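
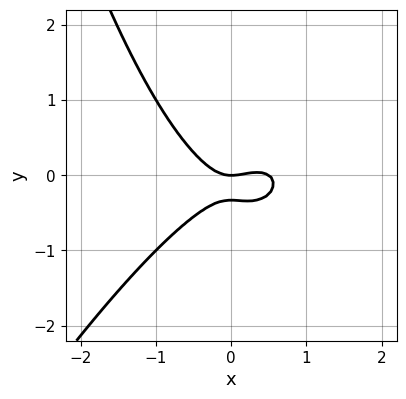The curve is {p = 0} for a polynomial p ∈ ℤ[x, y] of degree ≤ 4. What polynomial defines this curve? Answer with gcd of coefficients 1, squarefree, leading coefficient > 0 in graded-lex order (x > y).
First, degree: no degree-2 curve has this shape, so deg p = 3.
Next, observable constraints: it crosses the x-axis at the gridline x = 0; one y-axis crossing is at y = 0.
Finally, these observations pin down the coefficients.

2*x^3 - x^2*y - x^2 + 3*y^2 + y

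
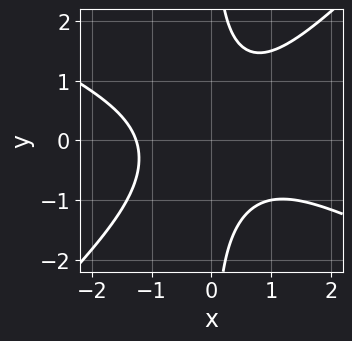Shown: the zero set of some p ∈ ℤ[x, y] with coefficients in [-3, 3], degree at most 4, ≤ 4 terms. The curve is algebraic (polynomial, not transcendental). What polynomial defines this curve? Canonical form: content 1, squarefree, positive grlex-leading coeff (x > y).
1. The degree is 3 — the shape is more complex than any degree-2 curve.
2. Checking where it meets the axes: it misses every integer gridline on the y-axis.
3. Together with the visible shape, these determine p as stated.

x^3 + x^2*y - 2*x*y^2 + 2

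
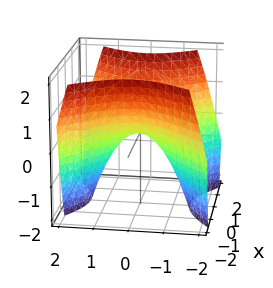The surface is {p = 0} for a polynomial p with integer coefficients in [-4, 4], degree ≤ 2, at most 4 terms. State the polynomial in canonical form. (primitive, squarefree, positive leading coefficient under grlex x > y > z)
x^2 - y^2 - z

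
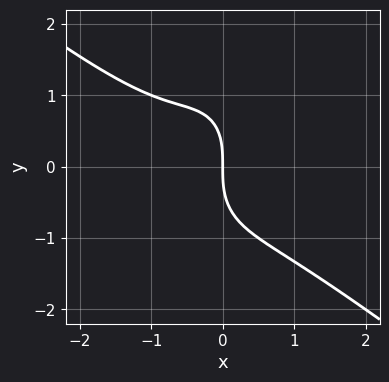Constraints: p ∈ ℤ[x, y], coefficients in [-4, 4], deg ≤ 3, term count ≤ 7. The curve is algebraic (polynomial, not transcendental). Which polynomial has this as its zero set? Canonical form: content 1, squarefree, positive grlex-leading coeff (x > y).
2*x^3 + 2*x^2*y + y^3 + x^2 + 2*x

First, degree: no degree-2 curve has this shape, so deg p = 3.
Next, reading off the gridlines: it meets the y-axis at y = 0 (among the integer gridlines); one x-axis crossing is at x = 0.
Finally, putting this together gives p.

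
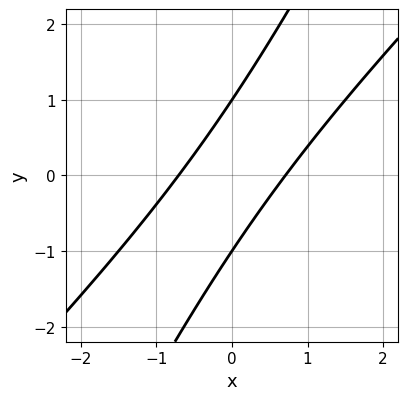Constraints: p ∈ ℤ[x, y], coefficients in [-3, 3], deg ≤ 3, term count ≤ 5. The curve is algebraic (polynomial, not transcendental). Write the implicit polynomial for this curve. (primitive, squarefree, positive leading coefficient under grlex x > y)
2*x^2 - 3*x*y + y^2 - 1

(a) Degree: the shape is more complex than any degree-1 curve, so deg p = 2.
(b) Reading off the gridlines: the y-axis gridline crossings are at y ∈ {-1, 1}.
(c) Matching integer coefficients to the picture gives p.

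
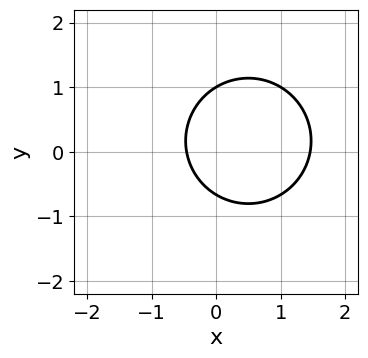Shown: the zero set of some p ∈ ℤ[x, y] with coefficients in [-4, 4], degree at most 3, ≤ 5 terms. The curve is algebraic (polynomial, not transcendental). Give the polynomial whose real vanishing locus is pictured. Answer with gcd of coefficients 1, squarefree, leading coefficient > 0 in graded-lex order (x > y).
First, the degree is 2 — no degree-1 curve has this shape.
Next, against the integer gridlines: it meets the y-axis at y = 1 (among the integer gridlines).
Finally, fitting integer coefficients to these (and the overall shape) gives p.

3*x^2 + 3*y^2 - 3*x - y - 2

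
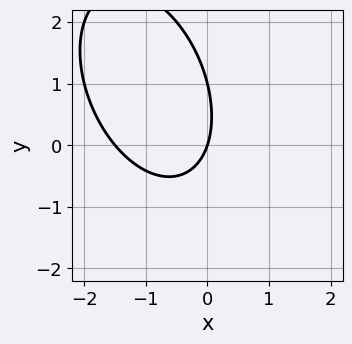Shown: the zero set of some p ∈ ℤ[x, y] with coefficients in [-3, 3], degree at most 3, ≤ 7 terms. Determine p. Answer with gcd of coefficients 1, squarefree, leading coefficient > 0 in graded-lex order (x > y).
2*x^2 + x*y + y^2 + 3*x - y

1. The degree is 2 — no degree-1 curve has this shape.
2. Reading off the gridlines: among the integer gridlines, it crosses the y-axis at y ∈ {0, 1}; it meets the x-axis at x = 0 (among the integer gridlines).
3. Fitting integer coefficients to these (and the overall shape) gives p.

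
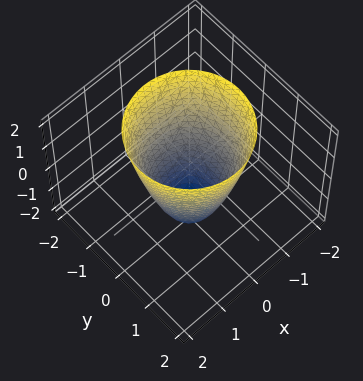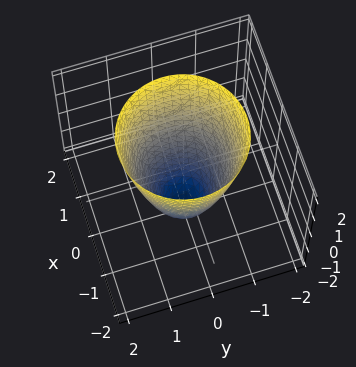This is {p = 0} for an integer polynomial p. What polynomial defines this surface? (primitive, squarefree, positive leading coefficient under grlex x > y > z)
1. deg p = 2.
2. Symmetries: rotational symmetry about the z-axis ⇒ p depends on x, y only through x² + y².
3. Reading off the gridlines: a circular section at z = -1 has radius between 0 and 1; the y-axis gridline crossings are at y ∈ {-1, 1}; the x-axis gridline crossings are at x ∈ {-1, 1}.
4. Matching integer coefficients to the picture gives p.

2*x^2 + 2*y^2 - z - 2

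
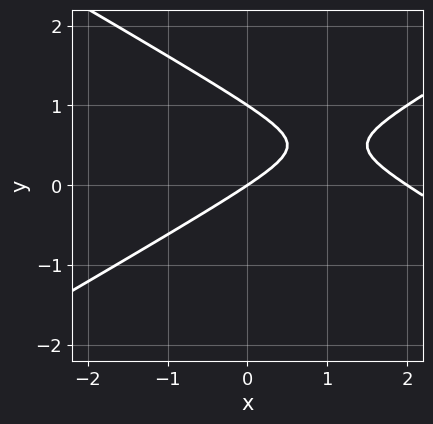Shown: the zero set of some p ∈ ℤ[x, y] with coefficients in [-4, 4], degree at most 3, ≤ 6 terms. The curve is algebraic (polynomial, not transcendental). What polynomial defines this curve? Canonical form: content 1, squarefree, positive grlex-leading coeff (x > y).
x^2 - 3*y^2 - 2*x + 3*y

(a) Degree: the shape is more complex than any degree-1 curve, so deg p = 2.
(b) From the visible intercepts: the y-axis gridline crossings are at y ∈ {0, 1}; among the integer gridlines, it crosses the x-axis at x ∈ {0, 2}.
(c) Putting this together gives p.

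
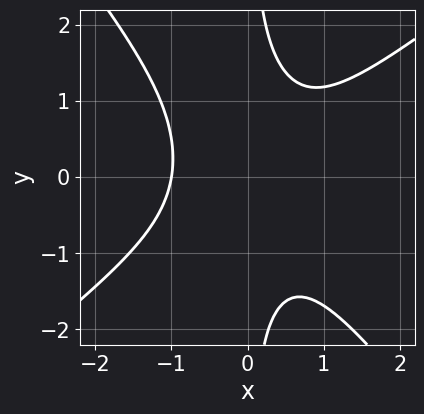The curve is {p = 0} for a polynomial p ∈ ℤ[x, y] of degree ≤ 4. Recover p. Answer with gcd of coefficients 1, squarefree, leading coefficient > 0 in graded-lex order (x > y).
deg p = 3.
From the axis intercepts and sections: it crosses the x-axis at the gridline x = -1; it misses every integer gridline on the y-axis.
Matching integer coefficients to the picture gives p.

2*x^3 - x^2*y - 2*x*y^2 + 2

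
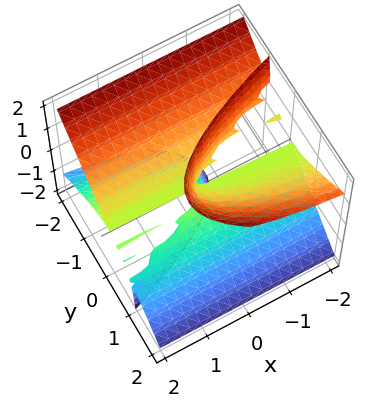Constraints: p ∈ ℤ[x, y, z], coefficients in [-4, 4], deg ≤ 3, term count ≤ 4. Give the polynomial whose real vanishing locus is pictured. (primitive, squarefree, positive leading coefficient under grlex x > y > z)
2*x*y*z + 2*x*z^2 + 3*y^3 - 3*y*z^2

I count 2 distinct pieces.
deg p = 3.
Observable constraints: the visible z-axis segment lies entirely on the surface; one y-axis crossing is at y = 0; the visible x-axis segment lies entirely on the surface.
These observations pin down the coefficients.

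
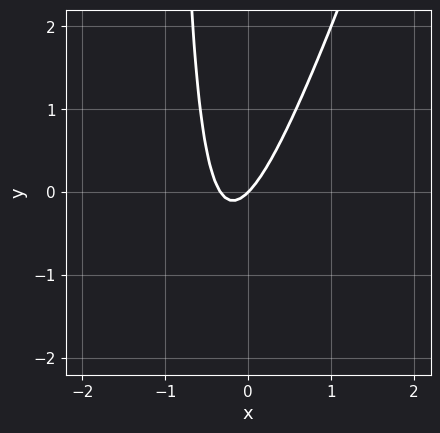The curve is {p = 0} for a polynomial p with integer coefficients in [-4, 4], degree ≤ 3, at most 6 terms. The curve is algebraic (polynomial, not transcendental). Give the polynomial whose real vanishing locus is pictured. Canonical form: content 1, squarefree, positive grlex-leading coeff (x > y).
3*x^2 - x*y + x - y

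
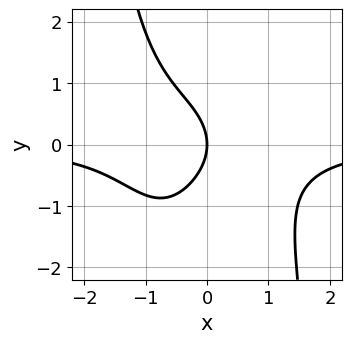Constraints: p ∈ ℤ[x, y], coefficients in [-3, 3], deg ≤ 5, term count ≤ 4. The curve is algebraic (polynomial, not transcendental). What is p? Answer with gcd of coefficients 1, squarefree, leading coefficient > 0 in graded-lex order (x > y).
2*x^3*y + 2*y^2 + 3*x

(a) deg p = 4. The shape is more complex than any degree-3 curve.
(b) Reading off the gridlines: one y-axis crossing is at y = 0; one x-axis crossing is at x = 0.
(c) Fitting integer coefficients to these (and the overall shape) gives p.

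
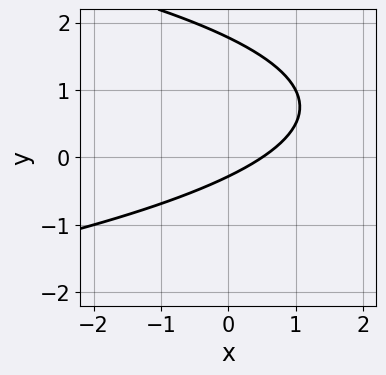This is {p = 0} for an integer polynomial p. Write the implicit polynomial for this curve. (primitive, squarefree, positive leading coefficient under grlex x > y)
2*y^2 + 2*x - 3*y - 1

deg p = 2. The shape is more complex than any degree-1 curve.
The integer polynomial consistent with all of this is the stated p.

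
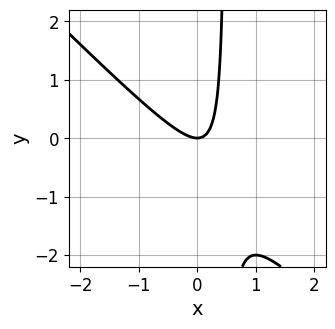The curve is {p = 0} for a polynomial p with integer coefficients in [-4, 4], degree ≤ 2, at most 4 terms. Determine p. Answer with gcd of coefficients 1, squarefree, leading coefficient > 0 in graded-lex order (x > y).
2*x^2 + 2*x*y - y

(a) Degree: the shape is more complex than any degree-1 curve, so deg p = 2.
(b) Observable constraints: it crosses the x-axis at the gridline x = 0; it crosses the y-axis at the gridline y = 0.
(c) The integer polynomial consistent with all of this is the stated p.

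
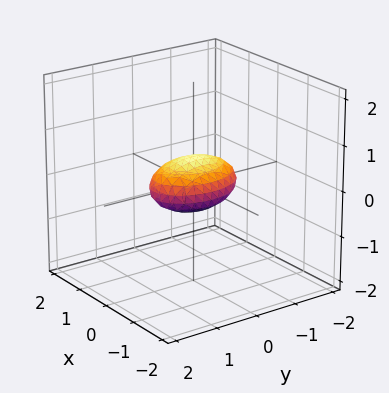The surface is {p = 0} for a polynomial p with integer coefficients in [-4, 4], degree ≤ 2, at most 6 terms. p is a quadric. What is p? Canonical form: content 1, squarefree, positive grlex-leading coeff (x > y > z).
(a) deg p = 2. A closed, bounded, convex surface; a quadric.
(b) Symmetries: it's symmetric under y → −y, forcing even powers of y; the x ↦ −x reflection is a symmetry, so x appears only in even powers; it's symmetric under z → −z, forcing even powers of z.
(c) Against the integer gridlines: among the integer gridlines, it crosses the y-axis at y ∈ {-1, 1}.
(d) These observations pin down the coefficients.

2*x^2 + y^2 + 3*z^2 - 1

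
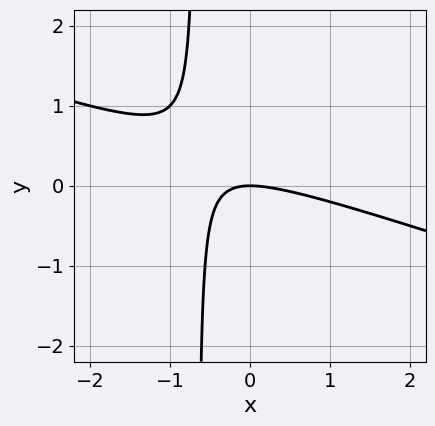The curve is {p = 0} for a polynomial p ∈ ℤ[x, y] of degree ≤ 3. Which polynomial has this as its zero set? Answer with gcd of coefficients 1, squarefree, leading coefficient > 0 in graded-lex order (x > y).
x^2 + 3*x*y + 2*y

(a) deg p = 2. The shape is more complex than any degree-1 curve.
(b) Reading off the gridlines: one y-axis crossing is at y = 0; one x-axis crossing is at x = 0.
(c) The integer polynomial consistent with all of this is the stated p.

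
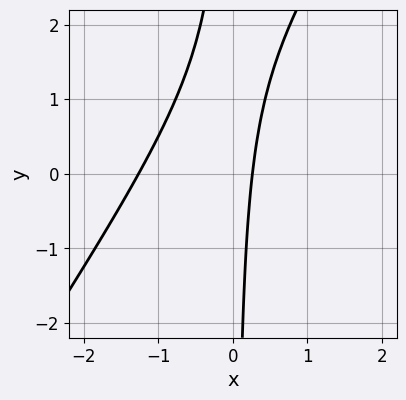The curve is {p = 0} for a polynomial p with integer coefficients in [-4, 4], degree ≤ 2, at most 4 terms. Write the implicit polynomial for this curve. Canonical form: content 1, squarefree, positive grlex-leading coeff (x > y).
First, the degree is 2 — the shape is more complex than any degree-1 curve.
Next, from the axis intercepts and sections: it misses every integer gridline on the y-axis.
Finally, putting this together gives p.

3*x^2 - 2*x*y + 3*x - 1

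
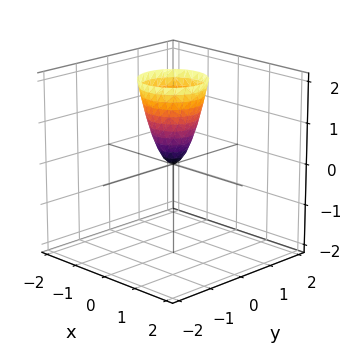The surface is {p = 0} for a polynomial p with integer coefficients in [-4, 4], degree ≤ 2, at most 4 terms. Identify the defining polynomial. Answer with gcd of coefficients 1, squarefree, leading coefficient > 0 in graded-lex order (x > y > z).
3*x^2 + 3*y^2 - z

deg p = 2.
Symmetries: rotational symmetry about the z-axis ⇒ p depends on x, y only through x² + y².
From the visible intercepts: one y-axis crossing is at y = 0; one x-axis crossing is at x = 0; a circular section at z = 1 has radius between 0 and 1.
Together with the visible shape, these determine p as stated.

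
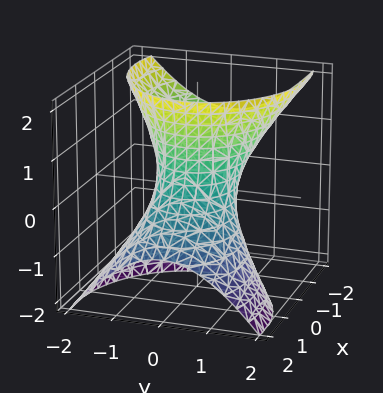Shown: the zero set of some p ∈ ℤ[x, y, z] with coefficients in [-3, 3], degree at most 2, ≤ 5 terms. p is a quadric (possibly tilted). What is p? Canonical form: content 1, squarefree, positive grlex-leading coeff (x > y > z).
(a) The degree is 2 — the shape is more complex than any degree-1 surface.
(b) Observable constraints: among the integer gridlines, it crosses the x-axis at x ∈ {-1, 1}; it misses every integer gridline on the z-axis.
(c) Solving for integer coefficients yields p as stated.

2*x^2 + 3*x*z + 3*y^2 - z^2 - 2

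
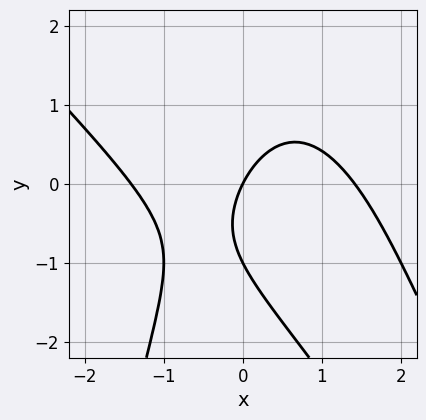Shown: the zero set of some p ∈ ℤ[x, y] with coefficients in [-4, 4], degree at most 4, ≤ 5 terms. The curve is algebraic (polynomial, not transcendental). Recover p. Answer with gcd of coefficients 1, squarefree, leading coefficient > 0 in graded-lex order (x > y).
x^3 + x^2*y + y^2 - 2*x + y

(a) The degree is 3 — the shape is more complex than any degree-2 curve.
(b) Reading off the gridlines: among the integer gridlines, it crosses the y-axis at y ∈ {-1, 0}; one x-axis crossing is at x = 0.
(c) Putting this together gives p.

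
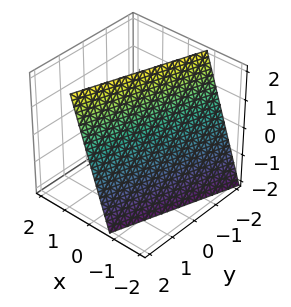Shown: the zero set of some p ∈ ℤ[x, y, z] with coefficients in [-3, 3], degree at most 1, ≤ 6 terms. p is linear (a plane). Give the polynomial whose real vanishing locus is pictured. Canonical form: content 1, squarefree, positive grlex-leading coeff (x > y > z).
(a) The degree is 1 — the surface is flat (a plane).
(b) From the axis intercepts and sections: it crosses the z-axis at the gridline z = 2; it crosses the y-axis at the gridline y = 2.
(c) Putting this together gives p.

3*x - y - z + 2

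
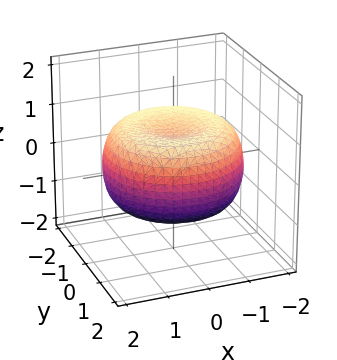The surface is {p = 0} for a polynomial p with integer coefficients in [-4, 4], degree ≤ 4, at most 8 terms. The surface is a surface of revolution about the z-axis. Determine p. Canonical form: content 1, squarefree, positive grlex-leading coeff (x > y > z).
1. Degree: the shape is more complex than any degree-3 surface, so deg p = 4.
2. Symmetries: the surface is invariant under rotation about z: p = q(x² + y², z).
3. Checking where it meets the axes: a circular section at z = -1 has radius exactly 1.
4. The integer polynomial consistent with all of this is the stated p.

x^4 + 2*x^2*y^2 + y^4 - 2*x^2 - 2*y^2 + 3*z^2 - 2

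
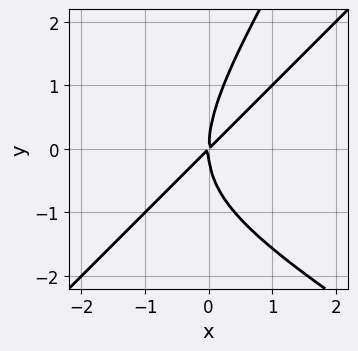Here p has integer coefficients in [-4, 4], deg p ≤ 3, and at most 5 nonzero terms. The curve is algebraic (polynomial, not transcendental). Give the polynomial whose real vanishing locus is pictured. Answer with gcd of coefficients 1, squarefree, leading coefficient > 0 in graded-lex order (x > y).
x^3 - 2*x*y^2 + y^3 + 3*x^2 - 3*x*y

(a) The degree is 3 — the shape is more complex than any degree-2 curve.
(b) Against the integer gridlines: one x-axis crossing is at x = 0; it meets the y-axis at y = 0 (among the integer gridlines).
(c) The integer polynomial consistent with all of this is the stated p.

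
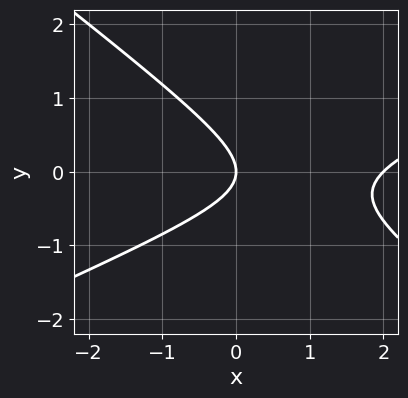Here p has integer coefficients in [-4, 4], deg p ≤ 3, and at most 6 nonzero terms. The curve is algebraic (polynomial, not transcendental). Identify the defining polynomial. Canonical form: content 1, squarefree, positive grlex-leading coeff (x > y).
deg p = 2.
From the visible intercepts: among the integer gridlines, it crosses the x-axis at x ∈ {0, 2}; it meets the y-axis at y = 0 (among the integer gridlines).
Putting this together gives p.

x^2 - x*y - 3*y^2 - 2*x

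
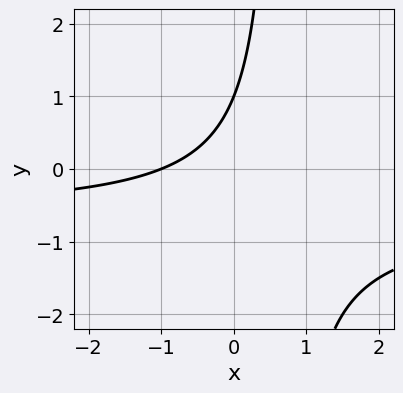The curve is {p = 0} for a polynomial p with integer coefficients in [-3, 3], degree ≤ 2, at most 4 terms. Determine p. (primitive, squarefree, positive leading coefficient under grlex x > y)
3*x*y + 2*x - 2*y + 2

1. deg p = 2.
2. Checking where it meets the axes: one y-axis crossing is at y = 1; it crosses the x-axis at the gridline x = -1.
3. Solving for integer coefficients yields p as stated.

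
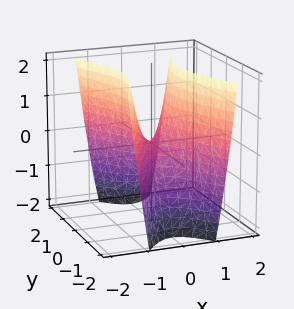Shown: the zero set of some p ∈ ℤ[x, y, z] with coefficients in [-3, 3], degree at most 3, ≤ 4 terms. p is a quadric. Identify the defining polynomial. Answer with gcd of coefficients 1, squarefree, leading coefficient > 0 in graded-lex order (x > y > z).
3*x^2 - y^2 - z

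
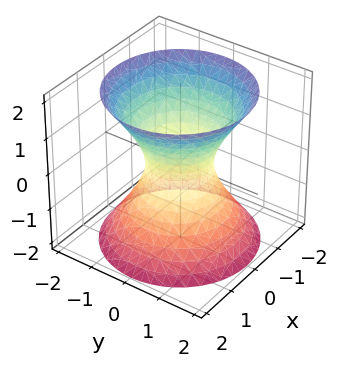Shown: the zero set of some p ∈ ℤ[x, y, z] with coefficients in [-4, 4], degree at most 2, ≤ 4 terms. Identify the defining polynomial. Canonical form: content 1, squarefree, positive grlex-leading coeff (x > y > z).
3*x^2 + 3*y^2 - 2*z^2 - 2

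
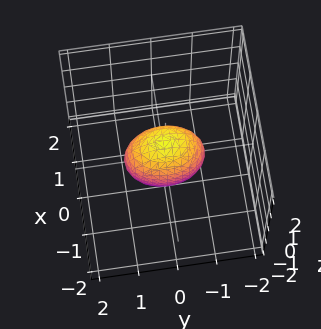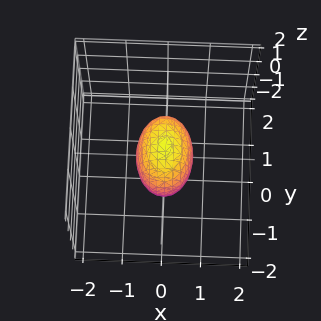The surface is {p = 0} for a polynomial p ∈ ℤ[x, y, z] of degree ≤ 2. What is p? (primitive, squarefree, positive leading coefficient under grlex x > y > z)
First, deg p = 2.
Next, symmetries: the x ↦ −x reflection is a symmetry, so x appears only in even powers; mirror symmetry z ↦ −z ⇒ only even powers of z; the y ↦ −y reflection is a symmetry, so y appears only in even powers.
Then, reading off the gridlines: the y-axis gridline crossings are at y ∈ {-1, 1}; the z-axis gridline crossings are at z ∈ {-1, 1}.
Finally, matching integer coefficients to the picture gives p.

2*x^2 + y^2 + z^2 - 1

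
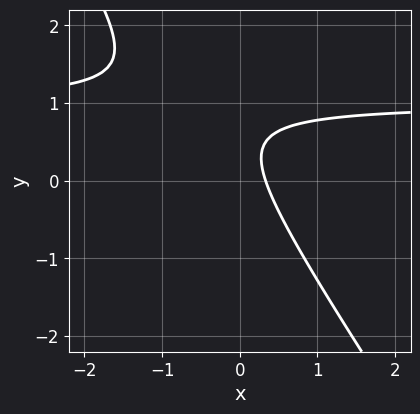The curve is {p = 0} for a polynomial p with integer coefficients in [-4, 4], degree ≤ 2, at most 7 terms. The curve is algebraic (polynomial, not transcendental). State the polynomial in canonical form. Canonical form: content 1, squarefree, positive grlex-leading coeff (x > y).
3*x*y + 2*y^2 - 3*x - 2*y + 1

1. Degree: the shape is more complex than any degree-1 curve, so deg p = 2.
2. Against the integer gridlines: it misses every integer gridline on the y-axis.
3. Together with the visible shape, these determine p as stated.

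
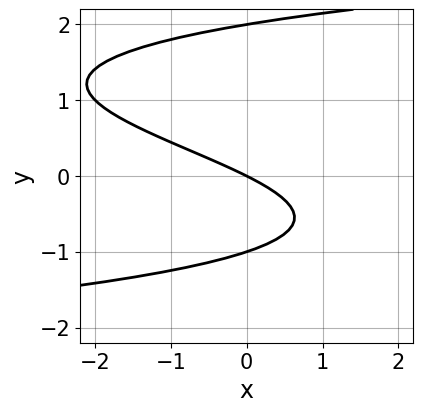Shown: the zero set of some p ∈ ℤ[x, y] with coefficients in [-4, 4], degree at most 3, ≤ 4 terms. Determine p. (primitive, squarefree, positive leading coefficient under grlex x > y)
y^3 - y^2 - x - 2*y

(a) Degree: no degree-2 curve has this shape, so deg p = 3.
(b) From the axis intercepts and sections: the y-axis gridline crossings are at y ∈ {-1, 0, 2}; it meets the x-axis at x = 0 (among the integer gridlines).
(c) The integer polynomial consistent with all of this is the stated p.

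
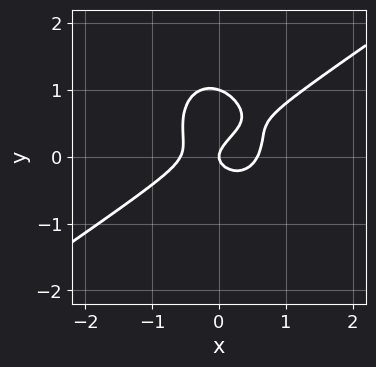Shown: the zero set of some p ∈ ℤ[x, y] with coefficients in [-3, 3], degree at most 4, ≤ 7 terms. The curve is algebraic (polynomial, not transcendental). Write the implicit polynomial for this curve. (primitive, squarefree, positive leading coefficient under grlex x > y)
3*x^3 - 3*x^2*y - 3*y^3 + 3*y^2 - x

The degree is 3 — the shape is more complex than any degree-2 curve.
From the visible intercepts: it crosses the x-axis at the gridline x = 0; among the integer gridlines, it crosses the y-axis at y ∈ {0, 1}.
Putting this together gives p.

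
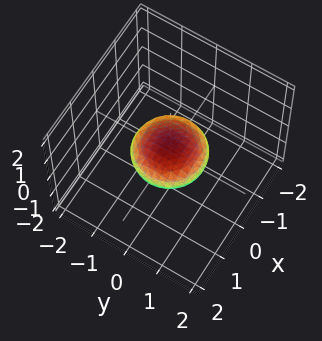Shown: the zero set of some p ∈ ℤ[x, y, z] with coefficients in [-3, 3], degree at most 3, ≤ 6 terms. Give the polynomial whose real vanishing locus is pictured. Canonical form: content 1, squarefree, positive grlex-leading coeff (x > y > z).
deg p = 2.
By symmetry, the surface is invariant under rotation about z: p = q(x² + y², z).
Checking where it meets the axes: the y-axis gridline crossings are at y ∈ {-1, 1}; a circular section at z = 0 has radius exactly 1; the x-axis gridline crossings are at x ∈ {-1, 1}.
Assembling these constraints gives the stated polynomial.

x^2 + y^2 + 3*z^2 - 1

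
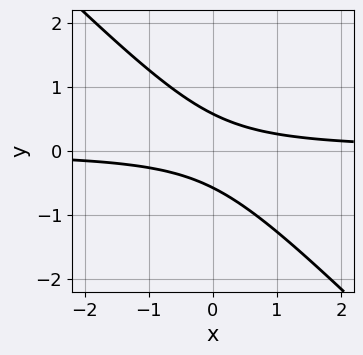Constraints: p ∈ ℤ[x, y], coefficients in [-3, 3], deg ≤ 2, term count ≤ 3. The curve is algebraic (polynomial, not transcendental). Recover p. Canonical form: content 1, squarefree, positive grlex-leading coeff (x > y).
Degree: no degree-1 curve has this shape, so deg p = 2.
Against the integer gridlines: no x-intercept at any integer in the box.
Matching integer coefficients to the picture gives p.

3*x*y + 3*y^2 - 1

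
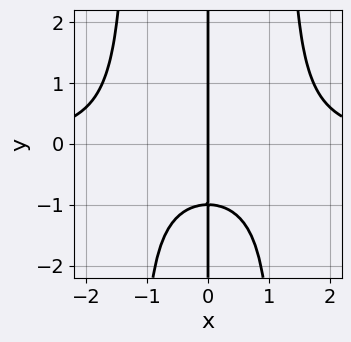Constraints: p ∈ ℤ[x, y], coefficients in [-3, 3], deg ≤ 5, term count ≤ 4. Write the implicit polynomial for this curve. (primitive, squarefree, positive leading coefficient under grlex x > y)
2*x^3*y - 3*x*y - 3*x

1. Degree: the shape is more complex than any degree-3 curve, so deg p = 4.
2. Reading off the gridlines: it meets the x-axis at x = 0 (among the integer gridlines); the visible y-axis segment lies entirely on the curve.
3. Fitting integer coefficients to these (and the overall shape) gives p.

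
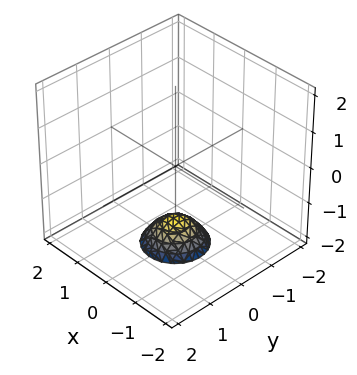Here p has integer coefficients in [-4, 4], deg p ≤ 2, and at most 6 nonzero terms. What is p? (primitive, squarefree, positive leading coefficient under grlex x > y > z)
2*x^2 + 2*y^2 + 2*z + 3

(a) The degree is 2 — the shape is more complex than any degree-1 surface.
(b) Symmetries: every cross-section ⟂ z is a circle, so x, y appear only via x² + y².
(c) Reading off the gridlines: no y-intercept at any integer in the box; a circular section at z = -2 has radius between 0 and 1.
(d) Solving for integer coefficients yields p as stated.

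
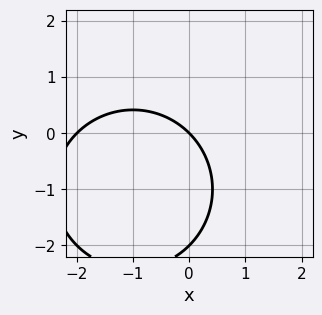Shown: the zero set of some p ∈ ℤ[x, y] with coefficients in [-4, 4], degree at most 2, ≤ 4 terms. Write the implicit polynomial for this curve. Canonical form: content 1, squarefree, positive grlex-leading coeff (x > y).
x^2 + y^2 + 2*x + 2*y

First, the degree is 2 — a generic line meets the curve in up to 2 points.
Then, checking where it meets the axes: among the integer gridlines, it crosses the y-axis at y ∈ {-2, 0}; the x-axis gridline crossings are at x ∈ {-2, 0}.
Finally, assembling these constraints gives the stated polynomial.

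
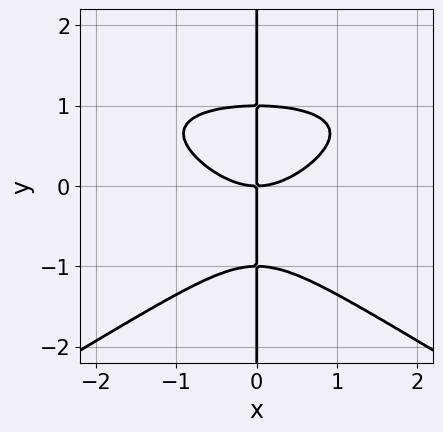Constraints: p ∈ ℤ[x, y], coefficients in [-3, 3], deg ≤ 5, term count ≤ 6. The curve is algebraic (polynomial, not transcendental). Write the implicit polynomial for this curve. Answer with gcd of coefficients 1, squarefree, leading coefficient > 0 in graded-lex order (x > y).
x^3*y - 3*x*y^3 - 2*x^3 + 3*x*y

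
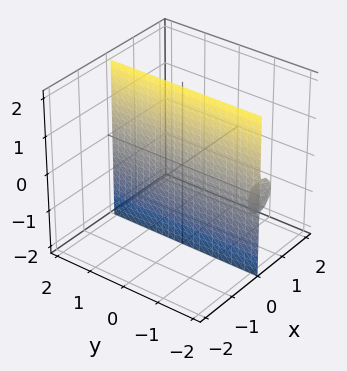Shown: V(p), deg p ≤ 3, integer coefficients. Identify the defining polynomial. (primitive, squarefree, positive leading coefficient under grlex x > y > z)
x^3 + x*z^2 + x*y + 2*x

1. I count 2 distinct pieces. Treating them together as one polynomial.
2. deg p = 3. The shape is more complex than any degree-2 surface.
3. Against the integer gridlines: every point of the y-axis in the box is on the surface; every point of the z-axis in the box is on the surface; it crosses the x-axis at the gridline x = 0.
4. Together with the visible shape, these determine p as stated.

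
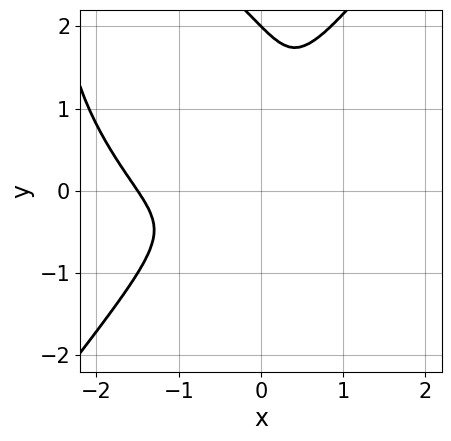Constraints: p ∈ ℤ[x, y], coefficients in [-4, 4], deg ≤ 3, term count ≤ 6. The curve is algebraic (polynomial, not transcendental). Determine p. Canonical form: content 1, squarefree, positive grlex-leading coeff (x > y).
2*x^3 - y^3 + 3*x^2 - 2*x*y + 2*y^2

1. The degree is 3 — the shape is more complex than any degree-2 curve.
2. Observable constraints: it crosses the y-axis at the gridline y = 2.
3. Together with the visible shape, these determine p as stated.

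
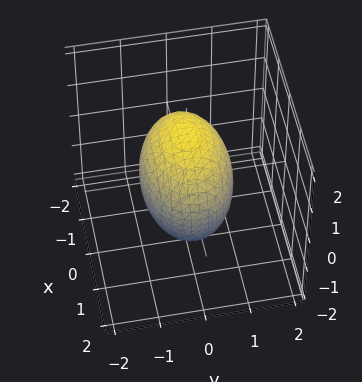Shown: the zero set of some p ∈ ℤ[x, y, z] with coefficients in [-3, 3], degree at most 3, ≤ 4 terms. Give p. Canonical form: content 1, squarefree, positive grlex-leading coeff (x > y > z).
1. The degree is 2 — a closed, bounded, convex surface; a quadric.
2. Symmetries: mirror symmetry x ↦ −x ⇒ only even powers of x; mirror symmetry y ↦ −y ⇒ only even powers of y; the z ↦ −z reflection is a symmetry, so z appears only in even powers.
3. From the visible intercepts: among the integer gridlines, it crosses the y-axis at y ∈ {-1, 1}.
4. Solving for integer coefficients yields p as stated.

x^2 + 2*y^2 + z^2 - 2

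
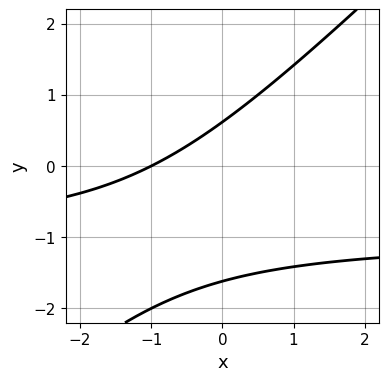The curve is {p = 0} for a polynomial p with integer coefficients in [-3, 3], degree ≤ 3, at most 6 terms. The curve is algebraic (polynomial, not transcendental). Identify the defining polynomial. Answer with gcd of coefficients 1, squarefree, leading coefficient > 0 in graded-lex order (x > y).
1. The degree is 2 — the shape is more complex than any degree-1 curve.
2. Observable constraints: one x-axis crossing is at x = -1.
3. Solving for integer coefficients yields p as stated.

x*y - y^2 + x - y + 1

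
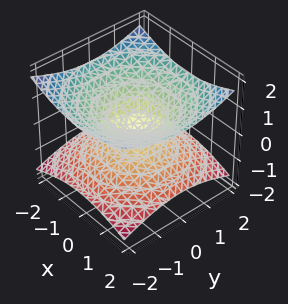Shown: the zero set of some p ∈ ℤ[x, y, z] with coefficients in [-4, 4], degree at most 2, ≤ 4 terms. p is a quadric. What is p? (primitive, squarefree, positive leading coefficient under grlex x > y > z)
x^2 + y^2 - 3*z^2

(a) deg p = 2. Two nappes meeting at a single point; a quadric.
(b) Symmetries: the z ↦ −z reflection is a symmetry, so z appears only in even powers; rotational symmetry about the z-axis ⇒ p depends on x, y only through x² + y².
(c) Observable constraints: it meets the z-axis at z = 0 (among the integer gridlines); one y-axis crossing is at y = 0; a circular section at z = 1 has radius between 1 and 2; one x-axis crossing is at x = 0.
(d) The integer polynomial consistent with all of this is the stated p.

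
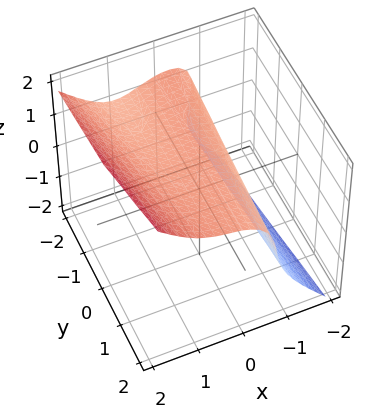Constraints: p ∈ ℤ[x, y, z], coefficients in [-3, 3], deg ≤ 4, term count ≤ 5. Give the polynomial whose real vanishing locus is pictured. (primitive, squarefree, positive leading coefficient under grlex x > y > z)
3*x^3 + x*y*z - 2*z^3 - 3*x^2 + 3

(a) deg p = 3. A generic line meets the surface in up to 3 points.
(b) Reading off the gridlines: it misses every integer gridline on the y-axis.
(c) Putting this together gives p.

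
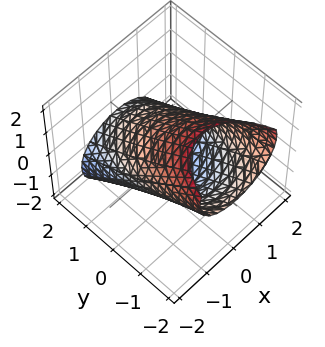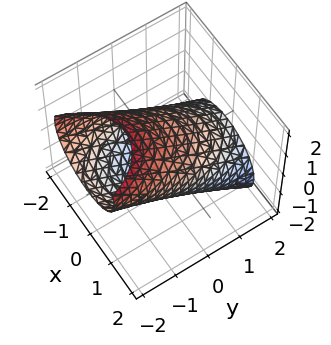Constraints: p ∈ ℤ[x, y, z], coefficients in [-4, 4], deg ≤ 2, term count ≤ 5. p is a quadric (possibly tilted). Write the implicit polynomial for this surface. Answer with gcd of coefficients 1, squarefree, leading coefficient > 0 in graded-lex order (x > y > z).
2*x^2 + y^2 + 3*y*z + 2*z^2 - 3

1. The degree is 2 — the shape is more complex than any degree-1 surface.
2. Solving for integer coefficients yields p as stated.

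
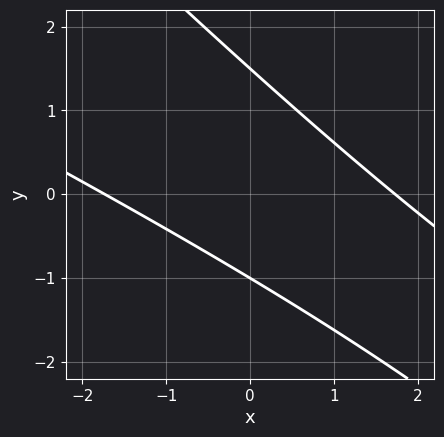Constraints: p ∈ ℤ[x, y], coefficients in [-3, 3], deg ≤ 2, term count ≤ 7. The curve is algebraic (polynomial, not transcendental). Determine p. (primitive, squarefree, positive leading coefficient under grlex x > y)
(a) The degree is 2 — no degree-1 curve has this shape.
(b) Reading off the gridlines: it crosses the y-axis at the gridline y = -1.
(c) These observations pin down the coefficients.

x^2 + 3*x*y + 2*y^2 - y - 3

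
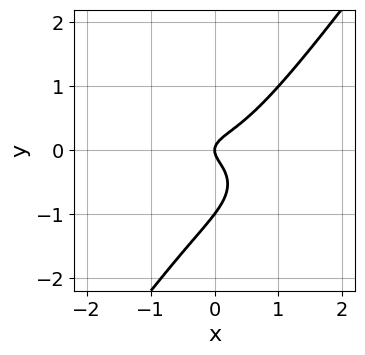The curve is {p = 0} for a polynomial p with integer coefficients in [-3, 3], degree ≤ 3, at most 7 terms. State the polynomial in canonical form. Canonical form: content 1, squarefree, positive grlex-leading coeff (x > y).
2*x^3 + 3*x*y^2 - 3*y^3 - 3*y^2 + x

1. deg p = 3. No degree-2 curve has this shape.
2. Reading off the gridlines: among the integer gridlines, it crosses the y-axis at y ∈ {-1, 0}; it meets the x-axis at x = 0 (among the integer gridlines).
3. Fitting integer coefficients to these (and the overall shape) gives p.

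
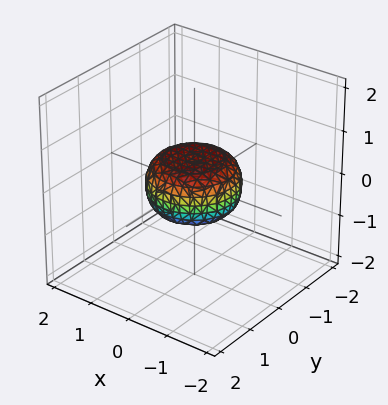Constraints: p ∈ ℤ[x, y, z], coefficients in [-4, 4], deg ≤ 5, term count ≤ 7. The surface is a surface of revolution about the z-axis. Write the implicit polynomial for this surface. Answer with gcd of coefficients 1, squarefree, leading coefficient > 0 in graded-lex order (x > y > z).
2*x^4 + 4*x^2*y^2 + 2*y^4 - x^2 - y^2 + 3*z^2 - 1

First, deg p = 4. The shape is more complex than any degree-3 surface.
Next, symmetry: the z-axis is an axis of rotation, so x and y enter only as x² + y².
Next, checking where it meets the axes: among the integer gridlines, it crosses the y-axis at y ∈ {-1, 1}; among the integer gridlines, it crosses the x-axis at x ∈ {-1, 1}; a circular section at z = 0 has radius exactly 1.
Finally, matching integer coefficients to the picture gives p.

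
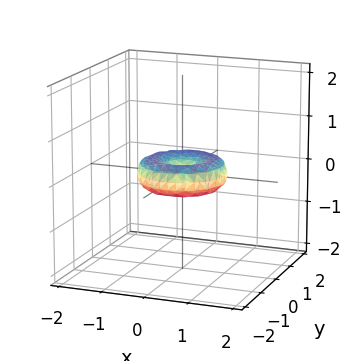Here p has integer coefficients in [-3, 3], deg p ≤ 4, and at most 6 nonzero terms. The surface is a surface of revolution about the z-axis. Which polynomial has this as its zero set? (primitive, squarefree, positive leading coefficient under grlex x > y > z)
Degree: a generic line meets the surface in up to 4 points, so deg p = 4.
Symmetries: every cross-section ⟂ z is a circle, so x, y appear only via x² + y².
Reading off the gridlines: one z-axis crossing is at z = 0; the x-axis gridline crossings are at x ∈ {-1, 0, 1}.
Together with the visible shape, these determine p as stated. Check: (0, 1, 0) on the y-axis lies on the surface, and p(0, 1, 0) = 0. ✓

x^4 + 2*x^2*y^2 + y^4 - x^2 - y^2 + 2*z^2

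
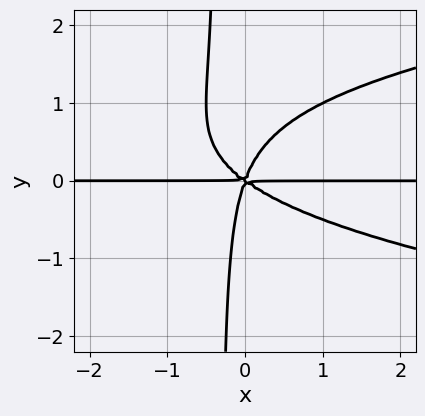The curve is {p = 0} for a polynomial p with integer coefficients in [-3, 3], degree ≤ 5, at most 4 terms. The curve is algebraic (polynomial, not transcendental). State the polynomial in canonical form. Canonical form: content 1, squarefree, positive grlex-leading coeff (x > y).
3*x*y^3 - 2*x^2*y - 2*x*y^2 + y^3

1. The degree is 4 — a generic line meets the curve in up to 4 points.
2. Observable constraints: every point of the x-axis in the box is on the curve; it crosses the y-axis at the gridline y = 0.
3. The integer polynomial consistent with all of this is the stated p.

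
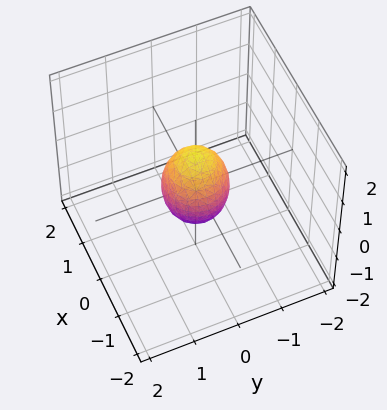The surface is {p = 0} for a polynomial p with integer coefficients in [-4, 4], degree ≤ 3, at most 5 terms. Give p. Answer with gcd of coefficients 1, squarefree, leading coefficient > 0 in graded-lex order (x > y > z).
(a) The degree is 2 — no degree-1 surface has this shape.
(b) By symmetry, the surface is invariant under rotation about z: p = q(x² + y², z).
(c) Against the integer gridlines: the z-axis gridline crossings are at z ∈ {-1, 1}; a circular section at z = 0 has radius between 0 and 1.
(d) Solving for integer coefficients yields p as stated.

2*x^2 + 2*y^2 + z^2 - 1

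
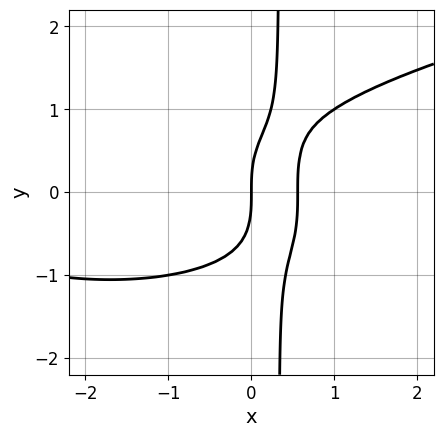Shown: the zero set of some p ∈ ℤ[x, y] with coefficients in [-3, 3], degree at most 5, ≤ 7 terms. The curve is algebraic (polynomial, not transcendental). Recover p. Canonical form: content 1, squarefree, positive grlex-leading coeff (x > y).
3*x*y^3 - x^3 - y^3 - 3*x^2 + 2*x

(a) The degree is 4 — the shape is more complex than any degree-3 curve.
(b) From the axis intercepts and sections: it crosses the y-axis at the gridline y = 0; it crosses the x-axis at the gridline x = 0.
(c) Matching integer coefficients to the picture gives p.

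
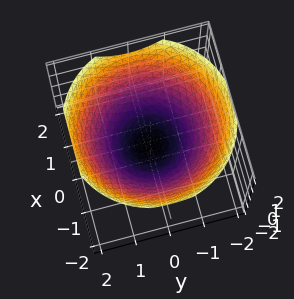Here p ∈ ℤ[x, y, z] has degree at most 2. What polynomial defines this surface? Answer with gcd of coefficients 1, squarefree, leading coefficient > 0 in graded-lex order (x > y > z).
deg p = 2.
Symmetry: every cross-section ⟂ z is a circle, so x, y appear only via x² + y².
From the visible intercepts: a circular section at z = 0 has radius exactly 1; the y-axis gridline crossings are at y ∈ {-1, 1}; the x-axis gridline crossings are at x ∈ {-1, 1}.
Matching integer coefficients to the picture gives p.

x^2 + y^2 - 2*z - 1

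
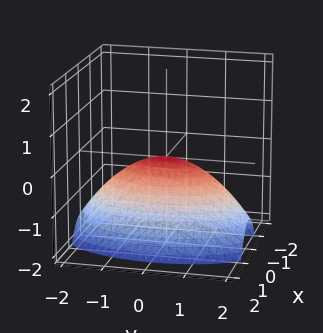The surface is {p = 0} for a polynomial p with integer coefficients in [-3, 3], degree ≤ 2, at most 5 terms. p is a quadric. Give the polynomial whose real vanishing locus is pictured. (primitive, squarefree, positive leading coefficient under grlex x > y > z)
3*x^2 + y^2 + 3*z

1. Degree: a paraboloid; a quadric, so deg p = 2.
2. Symmetries: mirror symmetry x ↦ −x ⇒ only even powers of x; it's symmetric under y → −y, forcing even powers of y.
3. From the axis intercepts and sections: one y-axis crossing is at y = 0; it crosses the z-axis at the gridline z = 0; one x-axis crossing is at x = 0.
4. Assembling these constraints gives the stated polynomial.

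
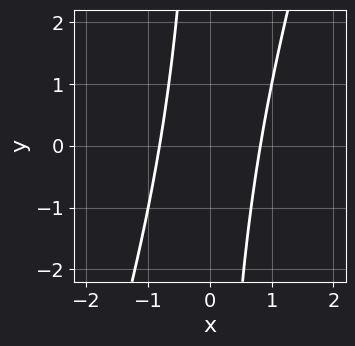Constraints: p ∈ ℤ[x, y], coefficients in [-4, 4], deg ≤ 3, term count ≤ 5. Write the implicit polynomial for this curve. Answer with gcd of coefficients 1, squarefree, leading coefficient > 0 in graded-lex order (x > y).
3*x^2 - x*y - 2

1. Degree: no degree-1 curve has this shape, so deg p = 2.
2. From the axis intercepts and sections: the curve avoids every integer y-axis point in the box.
3. Solving for integer coefficients yields p as stated.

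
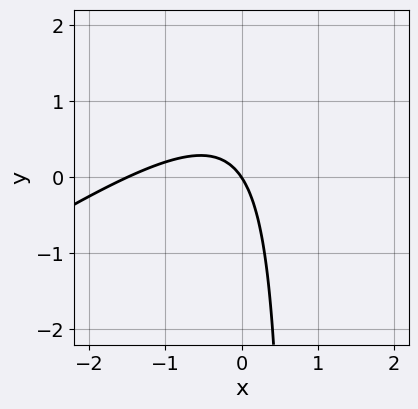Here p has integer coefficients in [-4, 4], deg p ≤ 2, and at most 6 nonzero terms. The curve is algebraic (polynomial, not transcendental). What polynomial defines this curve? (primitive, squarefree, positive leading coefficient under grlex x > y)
2*x^2 - 3*x*y + 3*x + 2*y

Degree: a generic line meets the curve in up to 2 points, so deg p = 2.
From the visible intercepts: one y-axis crossing is at y = 0; it meets the x-axis at x = 0 (among the integer gridlines).
Assembling these constraints gives the stated polynomial.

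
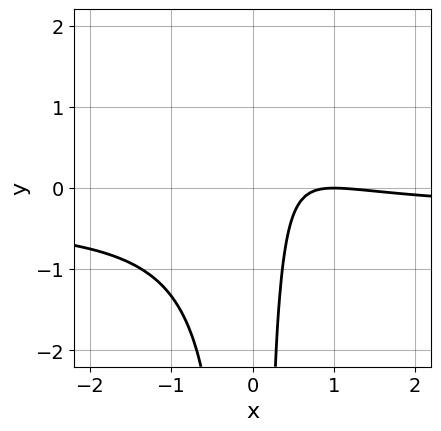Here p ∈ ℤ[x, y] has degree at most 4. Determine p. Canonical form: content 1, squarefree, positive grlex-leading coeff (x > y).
First, the degree is 3 — no degree-2 curve has this shape.
Next, against the integer gridlines: the curve avoids every integer y-axis point in the box; it meets the x-axis at x = 1 (among the integer gridlines).
Finally, fitting integer coefficients to these (and the overall shape) gives p.

3*x^2*y + x^2 - 2*x + 1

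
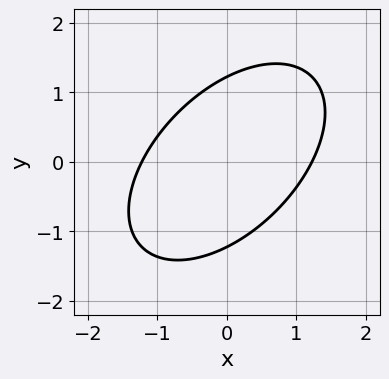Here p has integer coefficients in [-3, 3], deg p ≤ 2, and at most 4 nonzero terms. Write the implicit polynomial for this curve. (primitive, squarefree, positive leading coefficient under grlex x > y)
2*x^2 - 2*x*y + 2*y^2 - 3

(a) The degree is 2 — no degree-1 curve has this shape.
(b) The integer polynomial consistent with all of this is the stated p.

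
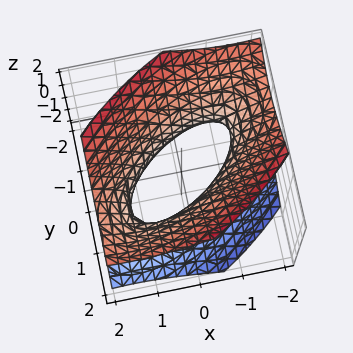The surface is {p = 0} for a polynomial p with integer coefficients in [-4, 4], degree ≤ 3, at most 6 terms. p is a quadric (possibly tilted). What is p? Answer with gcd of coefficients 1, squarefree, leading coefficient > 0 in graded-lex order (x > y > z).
2*x^2 - 3*x*y + 3*y^2 - 3*z^2 - 2

1. Degree: a generic line meets the surface in up to 2 points, so deg p = 2.
2. From the visible intercepts: the x-axis gridline crossings are at x ∈ {-1, 1}; the surface avoids every integer z-axis point in the box.
3. Assembling these constraints gives the stated polynomial.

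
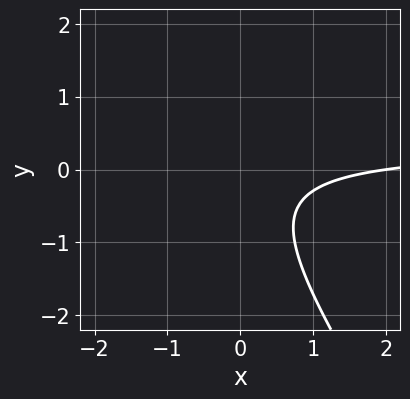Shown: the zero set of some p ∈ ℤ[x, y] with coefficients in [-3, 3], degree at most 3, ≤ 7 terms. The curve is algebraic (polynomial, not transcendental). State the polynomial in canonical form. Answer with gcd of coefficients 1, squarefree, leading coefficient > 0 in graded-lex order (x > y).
3*x*y + 2*y^2 - x + y + 2

The degree is 2 — a generic line meets the curve in up to 2 points.
Checking where it meets the axes: it misses every integer gridline on the y-axis; it crosses the x-axis at the gridline x = 2.
Fitting integer coefficients to these (and the overall shape) gives p.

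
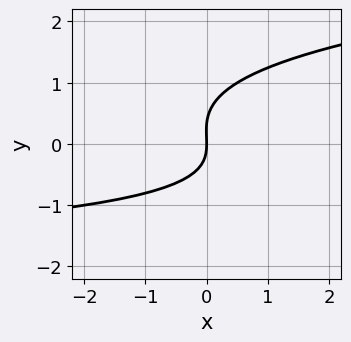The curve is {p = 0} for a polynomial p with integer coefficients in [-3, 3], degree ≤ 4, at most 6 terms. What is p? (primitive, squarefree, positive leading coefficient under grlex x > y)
3*y^3 - x*y - y^2 - 3*x

First, the degree is 3 — a generic line meets the curve in up to 3 points.
Next, against the integer gridlines: it crosses the x-axis at the gridline x = 0; it meets the y-axis at y = 0 (among the integer gridlines).
Finally, the integer polynomial consistent with all of this is the stated p.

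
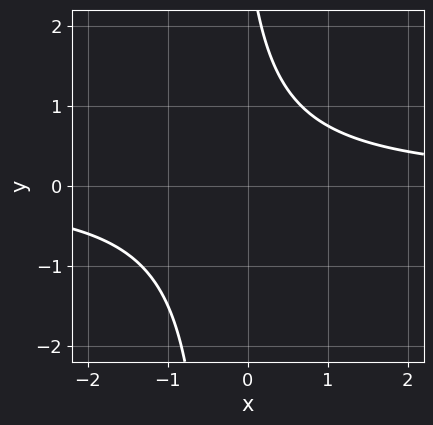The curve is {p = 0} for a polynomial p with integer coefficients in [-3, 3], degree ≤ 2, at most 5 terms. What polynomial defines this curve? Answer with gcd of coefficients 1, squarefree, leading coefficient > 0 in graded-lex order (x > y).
(a) Degree: no degree-1 curve has this shape, so deg p = 2.
(b) Checking where it meets the axes: no x-intercept at any integer in the box; no y-intercept at any integer in the box.
(c) Together with the visible shape, these determine p as stated.

3*x*y + y - 3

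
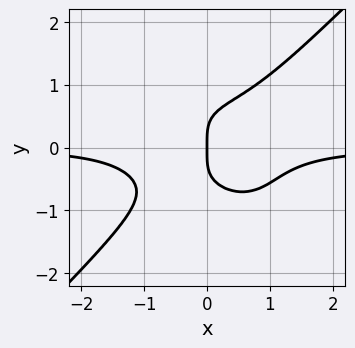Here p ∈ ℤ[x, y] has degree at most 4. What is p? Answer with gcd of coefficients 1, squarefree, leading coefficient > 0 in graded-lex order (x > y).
3*x^3*y - 3*y^4 + 2*x

deg p = 4. A generic line meets the curve in up to 4 points.
From the visible intercepts: it crosses the y-axis at the gridline y = 0; it crosses the x-axis at the gridline x = 0.
These observations pin down the coefficients.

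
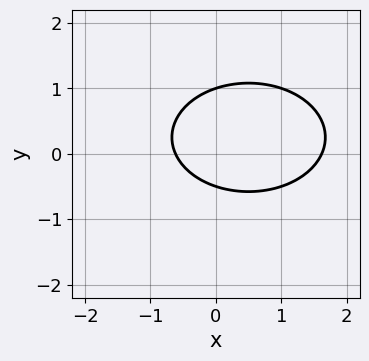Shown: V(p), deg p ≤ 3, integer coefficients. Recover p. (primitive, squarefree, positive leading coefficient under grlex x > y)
x^2 + 2*y^2 - x - y - 1

Degree: a generic line meets the curve in up to 2 points, so deg p = 2.
From the visible intercepts: it meets the y-axis at y = 1 (among the integer gridlines).
Together with the visible shape, these determine p as stated.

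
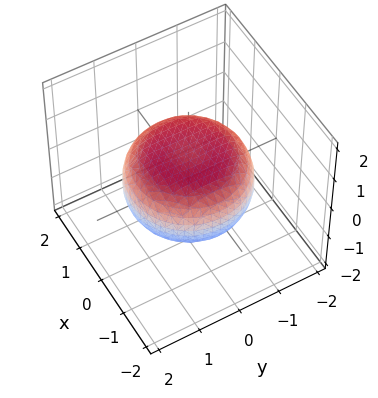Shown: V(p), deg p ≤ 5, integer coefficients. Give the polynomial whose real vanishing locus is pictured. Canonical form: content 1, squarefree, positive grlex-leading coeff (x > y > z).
x^4 + 2*x^2*y^2 + y^4 - x^2 - y^2 + 3*z^2 - 2

1. Degree: the shape is more complex than any degree-3 surface, so deg p = 4.
2. Symmetry: every cross-section ⟂ z is a circle, so x, y appear only via x² + y².
3. Checking where it meets the axes: a circular section at z = 0 has radius between 1 and 2.
4. Assembling these constraints gives the stated polynomial.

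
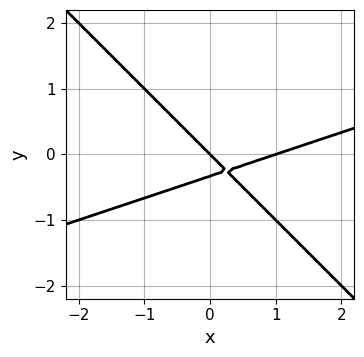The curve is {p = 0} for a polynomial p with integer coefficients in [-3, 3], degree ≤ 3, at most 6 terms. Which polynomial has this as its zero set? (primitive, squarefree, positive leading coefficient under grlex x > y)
x^2 - 2*x*y - 3*y^2 - x - y

(a) Degree: a generic line meets the curve in up to 2 points, so deg p = 2.
(b) Against the integer gridlines: among the integer gridlines, it crosses the x-axis at x ∈ {0, 1}; it crosses the y-axis at the gridline y = 0.
(c) Solving for integer coefficients yields p as stated.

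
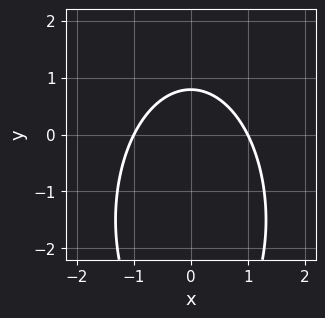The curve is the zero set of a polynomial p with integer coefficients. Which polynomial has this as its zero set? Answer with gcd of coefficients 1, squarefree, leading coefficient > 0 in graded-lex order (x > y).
1. Degree: no degree-1 curve has this shape, so deg p = 2.
2. Symmetries: mirror symmetry x ↦ −x ⇒ only even powers of x.
3. From the visible intercepts: among the integer gridlines, it crosses the x-axis at x ∈ {-1, 1}.
4. These observations pin down the coefficients.

3*x^2 + y^2 + 3*y - 3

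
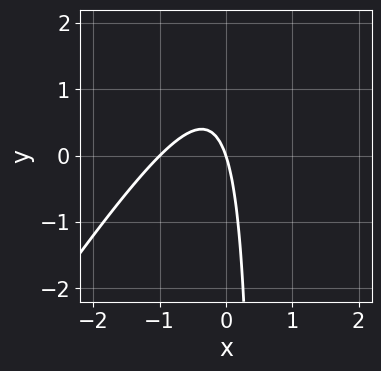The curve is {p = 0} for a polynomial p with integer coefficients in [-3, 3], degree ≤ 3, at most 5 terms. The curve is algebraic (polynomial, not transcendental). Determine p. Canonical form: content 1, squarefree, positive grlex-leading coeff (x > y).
3*x^2 - 2*x*y + 3*x + y

deg p = 2. No degree-1 curve has this shape.
From the axis intercepts and sections: the x-axis gridline crossings are at x ∈ {-1, 0}; it crosses the y-axis at the gridline y = 0.
Fitting integer coefficients to these (and the overall shape) gives p.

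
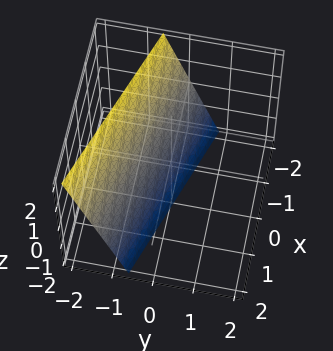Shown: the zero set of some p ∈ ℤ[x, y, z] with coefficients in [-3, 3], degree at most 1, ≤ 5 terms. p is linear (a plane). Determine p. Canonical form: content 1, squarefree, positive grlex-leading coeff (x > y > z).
x + 3*y + z + 2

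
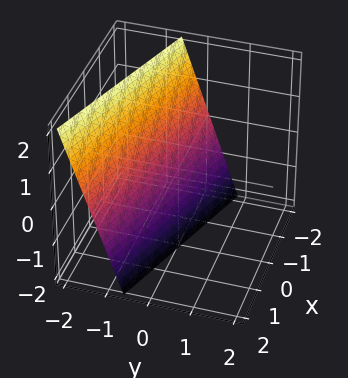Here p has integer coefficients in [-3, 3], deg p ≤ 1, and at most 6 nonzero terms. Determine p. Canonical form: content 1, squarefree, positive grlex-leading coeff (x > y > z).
x + 3*y + z + 2

First, the degree is 1 — every cross-section is a straight line — this is a plane.
Next, observable constraints: it meets the x-axis at x = -2 (among the integer gridlines); it meets the z-axis at z = -2 (among the integer gridlines).
Finally, together with the visible shape, these determine p as stated.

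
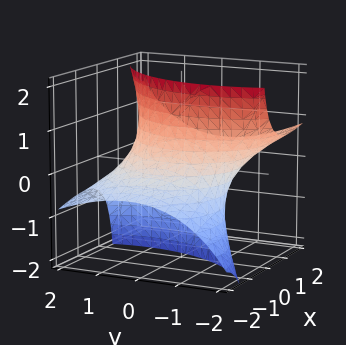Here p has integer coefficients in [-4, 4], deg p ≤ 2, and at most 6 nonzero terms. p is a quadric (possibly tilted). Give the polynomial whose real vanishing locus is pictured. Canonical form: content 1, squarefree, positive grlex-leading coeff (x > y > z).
1. Degree: no degree-1 surface has this shape, so deg p = 2.
2. Checking where it meets the axes: the surface avoids every integer z-axis point in the box.
3. Together with the visible shape, these determine p as stated.

x^2 - 3*x*z + y^2 + y*z - 2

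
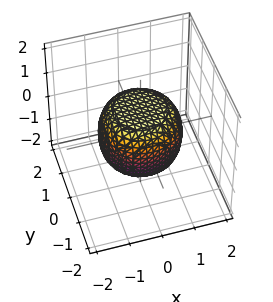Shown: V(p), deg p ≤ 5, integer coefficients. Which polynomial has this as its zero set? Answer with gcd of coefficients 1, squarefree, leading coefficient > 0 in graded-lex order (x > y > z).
2*x^4 + 4*x^2*y^2 + 2*y^4 - x^2 - y^2 + 3*z^2 - 3

(a) deg p = 4.
(b) By symmetry, the z-axis is an axis of rotation, so x and y enter only as x² + y².
(c) Against the integer gridlines: a circular section at z = 1 has radius between 0 and 1; among the integer gridlines, it crosses the z-axis at z ∈ {-1, 1}.
(d) These observations pin down the coefficients.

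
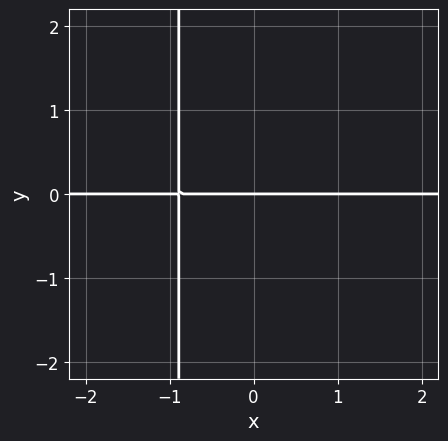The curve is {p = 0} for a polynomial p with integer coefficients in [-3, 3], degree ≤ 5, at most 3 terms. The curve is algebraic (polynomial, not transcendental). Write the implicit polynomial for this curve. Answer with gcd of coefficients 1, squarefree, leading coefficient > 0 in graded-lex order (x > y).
The degree is 4 — the shape is more complex than any degree-3 curve.
Observable constraints: every point of the x-axis in the box is on the curve; it crosses the y-axis at the gridline y = 0.
Putting this together gives p.

2*x^3*y - 2*x^2*y + 3*y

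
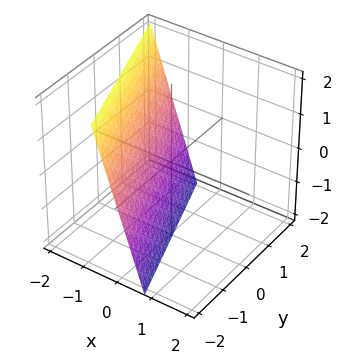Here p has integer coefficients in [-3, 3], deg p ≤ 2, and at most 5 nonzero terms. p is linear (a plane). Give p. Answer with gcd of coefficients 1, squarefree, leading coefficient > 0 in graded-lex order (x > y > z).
1. The degree is 1 — every cross-section is a straight line — this is a plane.
2. From the axis intercepts and sections: one y-axis crossing is at y = -2; it crosses the z-axis at the gridline z = -2.
3. Assembling these constraints gives the stated polynomial.

3*x + y + z + 2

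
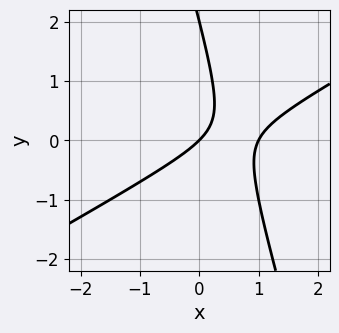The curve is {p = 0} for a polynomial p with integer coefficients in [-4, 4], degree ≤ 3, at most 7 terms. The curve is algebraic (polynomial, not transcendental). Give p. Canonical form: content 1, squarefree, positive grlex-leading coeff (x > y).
First, the degree is 2 — no degree-1 curve has this shape.
Then, observable constraints: the y-axis gridline crossings are at y ∈ {0, 2}; the x-axis gridline crossings are at x ∈ {0, 1}.
Finally, fitting integer coefficients to these (and the overall shape) gives p.

2*x^2 - 3*x*y - y^2 - 2*x + 2*y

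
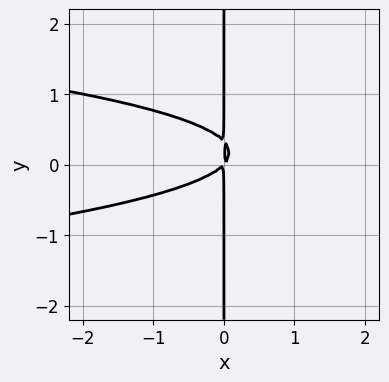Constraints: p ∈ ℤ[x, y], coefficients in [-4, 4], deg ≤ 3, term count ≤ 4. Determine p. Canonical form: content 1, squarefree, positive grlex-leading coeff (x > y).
3*x*y^2 + x^2 - x*y

(a) The degree is 3 — no degree-2 curve has this shape.
(b) Against the integer gridlines: every point of the y-axis in the box is on the curve.
(c) These observations pin down the coefficients.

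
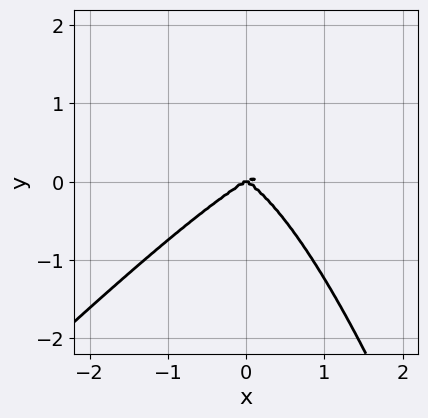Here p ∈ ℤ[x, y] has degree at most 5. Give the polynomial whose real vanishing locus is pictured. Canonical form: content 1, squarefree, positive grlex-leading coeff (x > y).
2*x^4 - 2*x^3*y - x^2*y + 3*y^3

First, degree: no degree-3 curve has this shape, so deg p = 4.
Then, against the integer gridlines: it crosses the x-axis at the gridline x = 0; it meets the y-axis at y = 0 (among the integer gridlines).
Finally, together with the visible shape, these determine p as stated.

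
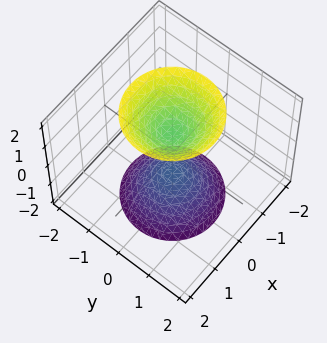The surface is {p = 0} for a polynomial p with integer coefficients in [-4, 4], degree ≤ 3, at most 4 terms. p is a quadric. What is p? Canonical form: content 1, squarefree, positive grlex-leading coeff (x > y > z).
2*x^2 + 2*y^2 - z^2 + 1

First, I count 2 distinct pieces. Treating them together as one polynomial.
Then, degree: two sheets facing apart; a quadric, so deg p = 2.
Then, symmetries: it's symmetric under z → −z, forcing even powers of z; rotational symmetry about the z-axis ⇒ p depends on x, y only through x² + y².
Next, from the axis intercepts and sections: a circular section at z = 2 has radius between 1 and 2; no x-intercept at any integer in the box.
Finally, matching integer coefficients to the picture gives p. Check: (0, 0, 1) on the z-axis lies on the surface, and p(0, 0, 1) = 0. ✓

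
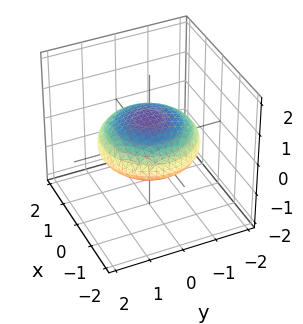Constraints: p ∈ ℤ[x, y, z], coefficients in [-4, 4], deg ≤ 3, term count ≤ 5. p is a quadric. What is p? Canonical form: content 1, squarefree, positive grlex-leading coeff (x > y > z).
x^2 + y^2 + 3*z^2 - 2

1. deg p = 2. A closed, bounded, convex surface; a quadric.
2. Symmetries: the surface is invariant under rotation about z: p = q(x² + y², z); mirror symmetry z ↦ −z ⇒ only even powers of z.
3. Checking where it meets the axes: a circular section at z = 0 has radius between 1 and 2.
4. Assembling these constraints gives the stated polynomial.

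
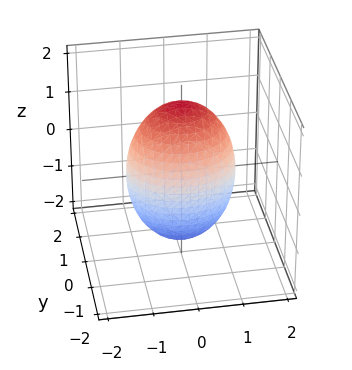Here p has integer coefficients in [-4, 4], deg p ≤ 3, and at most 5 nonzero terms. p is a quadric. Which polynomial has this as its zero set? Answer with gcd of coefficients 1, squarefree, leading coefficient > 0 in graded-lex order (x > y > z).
1. deg p = 2.
2. Symmetries: the x ↦ −x reflection is a symmetry, so x appears only in even powers; the z ↦ −z reflection is a symmetry, so z appears only in even powers; mirror symmetry y ↦ −y ⇒ only even powers of y.
3. Observable constraints: among the integer gridlines, it crosses the y-axis at y ∈ {-1, 1}.
4. Putting this together gives p.

2*x^2 + 3*y^2 + z^2 - 3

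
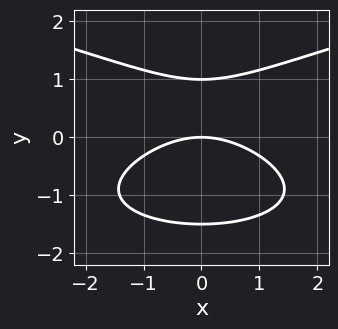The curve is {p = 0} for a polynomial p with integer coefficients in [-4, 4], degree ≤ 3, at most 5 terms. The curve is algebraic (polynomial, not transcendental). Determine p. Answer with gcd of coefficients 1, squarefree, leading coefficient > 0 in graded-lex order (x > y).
2*y^3 - x^2 + y^2 - 3*y

First, the degree is 3 — the shape is more complex than any degree-2 curve.
Next, symmetries: the x ↦ −x reflection is a symmetry, so x appears only in even powers.
Next, checking where it meets the axes: it meets the x-axis at x = 0 (among the integer gridlines); the y-axis gridline crossings are at y ∈ {0, 1}.
Finally, solving for integer coefficients yields p as stated.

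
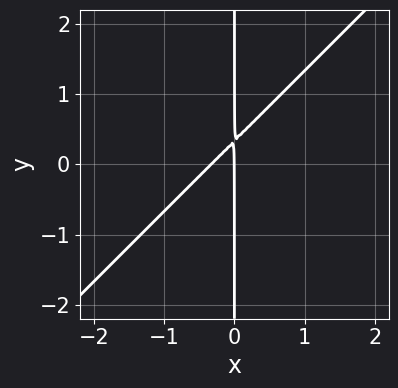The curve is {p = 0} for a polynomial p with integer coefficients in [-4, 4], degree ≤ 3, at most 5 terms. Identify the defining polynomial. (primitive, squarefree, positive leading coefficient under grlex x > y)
(a) Degree: no degree-1 curve has this shape, so deg p = 2.
(b) From the axis intercepts and sections: every point of the y-axis in the box is on the curve; one x-axis crossing is at x = 0.
(c) Matching integer coefficients to the picture gives p.

3*x^2 - 3*x*y + x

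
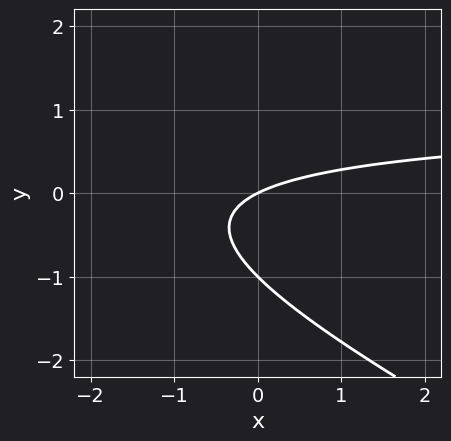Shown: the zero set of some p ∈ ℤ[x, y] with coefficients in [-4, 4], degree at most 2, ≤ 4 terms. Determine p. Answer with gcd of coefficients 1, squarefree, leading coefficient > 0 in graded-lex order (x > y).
First, the degree is 2 — the shape is more complex than any degree-1 curve.
Then, from the axis intercepts and sections: among the integer gridlines, it crosses the y-axis at y ∈ {-1, 0}; it meets the x-axis at x = 0 (among the integer gridlines).
Finally, matching integer coefficients to the picture gives p.

x*y + 2*y^2 - x + 2*y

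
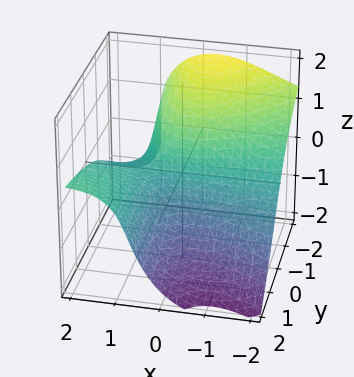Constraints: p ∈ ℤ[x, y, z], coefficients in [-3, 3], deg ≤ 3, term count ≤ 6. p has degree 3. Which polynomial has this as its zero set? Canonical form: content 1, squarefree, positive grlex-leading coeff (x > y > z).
First, the degree is 3 — the shape is more complex than any degree-2 surface.
Next, from the axis intercepts and sections: it meets the y-axis at y = 0 (among the integer gridlines); one z-axis crossing is at z = 0; the visible x-axis segment lies entirely on the surface.
Finally, the integer polynomial consistent with all of this is the stated p.

2*x^2*z + x*y*z + z^3 - 3*x*y + 3*y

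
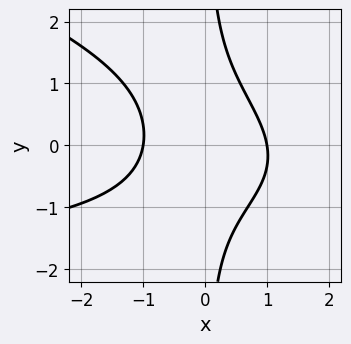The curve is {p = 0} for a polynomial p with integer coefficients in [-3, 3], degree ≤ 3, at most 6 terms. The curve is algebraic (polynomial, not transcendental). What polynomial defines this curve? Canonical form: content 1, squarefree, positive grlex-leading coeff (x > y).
1. deg p = 3.
2. Against the integer gridlines: the x-axis gridline crossings are at x ∈ {-1, 1}; no y-intercept at any integer in the box.
3. Putting this together gives p.

x^2*y + 3*x*y^2 + 3*x^2 - 3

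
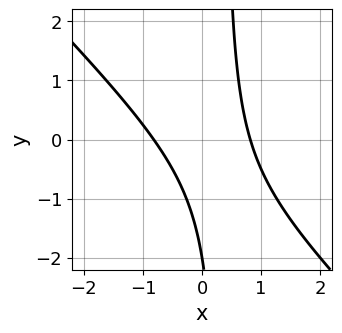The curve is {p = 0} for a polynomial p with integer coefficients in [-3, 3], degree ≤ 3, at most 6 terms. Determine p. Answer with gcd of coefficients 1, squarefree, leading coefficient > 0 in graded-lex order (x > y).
First, deg p = 2.
Then, checking where it meets the axes: it meets the y-axis at y = -2 (among the integer gridlines).
Finally, matching integer coefficients to the picture gives p.

3*x^2 + 3*x*y - y - 2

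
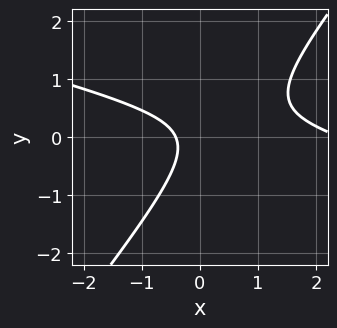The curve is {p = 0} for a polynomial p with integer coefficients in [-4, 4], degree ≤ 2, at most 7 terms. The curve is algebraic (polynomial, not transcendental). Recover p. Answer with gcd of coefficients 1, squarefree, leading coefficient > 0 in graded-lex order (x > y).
x^2 + 3*x*y - 3*y^2 - 2*x - 1

First, deg p = 2. A generic line meets the curve in up to 2 points.
Then, reading off the gridlines: the curve avoids every integer y-axis point in the box.
Finally, assembling these constraints gives the stated polynomial.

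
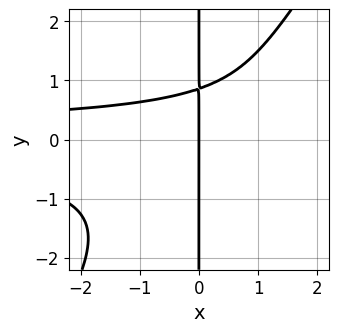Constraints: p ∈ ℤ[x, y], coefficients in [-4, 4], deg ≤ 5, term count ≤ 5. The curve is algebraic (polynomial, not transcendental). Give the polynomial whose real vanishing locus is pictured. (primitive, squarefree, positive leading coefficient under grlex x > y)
(a) The degree is 4 — no degree-3 curve has this shape.
(b) Reading off the gridlines: it crosses the x-axis at the gridline x = 0; every point of the y-axis in the box is on the curve.
(c) Solving for integer coefficients yields p as stated.

3*x^2*y^2 - 2*x*y^3 - 2*x*y + 3*x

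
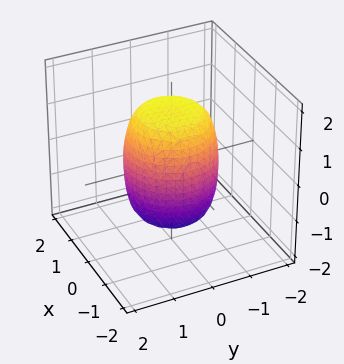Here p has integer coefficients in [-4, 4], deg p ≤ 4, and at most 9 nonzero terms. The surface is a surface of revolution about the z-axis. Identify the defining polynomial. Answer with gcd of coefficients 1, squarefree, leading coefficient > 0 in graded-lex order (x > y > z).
2*x^4 + 4*x^2*y^2 + 2*y^4 - x^2 - y^2 + z^2 - 2

The degree is 4 — no degree-3 surface has this shape.
Symmetries: the z-axis is an axis of rotation, so x and y enter only as x² + y².
Observable constraints: a circular section at z = -1 has radius exactly 1.
Together with the visible shape, these determine p as stated.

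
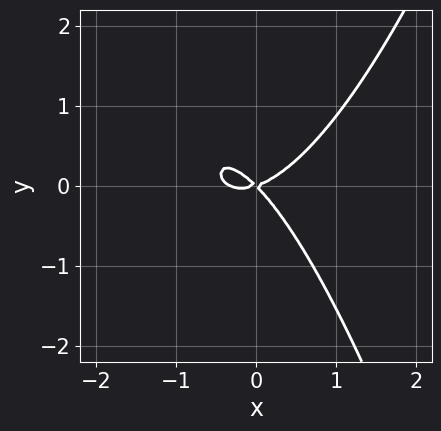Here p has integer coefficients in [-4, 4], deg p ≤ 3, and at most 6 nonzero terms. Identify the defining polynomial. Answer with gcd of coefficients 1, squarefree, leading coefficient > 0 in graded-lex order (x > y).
3*x^3 + x^2 - 2*x*y - 3*y^2

(a) Degree: no degree-2 curve has this shape, so deg p = 3.
(b) From the axis intercepts and sections: it meets the x-axis at x = 0 (among the integer gridlines); it meets the y-axis at y = 0 (among the integer gridlines).
(c) Fitting integer coefficients to these (and the overall shape) gives p.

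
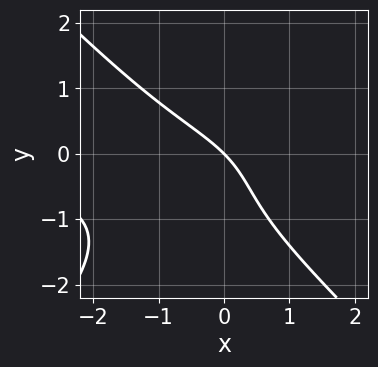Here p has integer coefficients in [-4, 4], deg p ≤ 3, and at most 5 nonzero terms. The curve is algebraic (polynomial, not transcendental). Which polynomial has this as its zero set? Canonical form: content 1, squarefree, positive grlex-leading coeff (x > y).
2*x^2*y - 2*y^3 - 2*y^2 - 3*x - 3*y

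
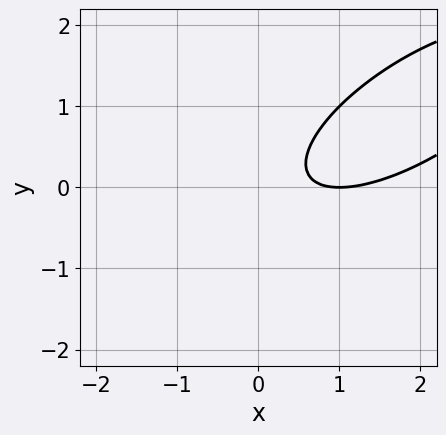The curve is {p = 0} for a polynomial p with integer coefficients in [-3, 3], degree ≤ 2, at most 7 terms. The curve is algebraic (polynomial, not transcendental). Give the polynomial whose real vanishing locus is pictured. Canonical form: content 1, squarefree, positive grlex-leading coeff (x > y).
x^2 - 2*x*y + 2*y^2 - 2*x + 1

(a) Degree: the shape is more complex than any degree-1 curve, so deg p = 2.
(b) From the axis intercepts and sections: the curve avoids every integer y-axis point in the box; one x-axis crossing is at x = 1.
(c) Together with the visible shape, these determine p as stated.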